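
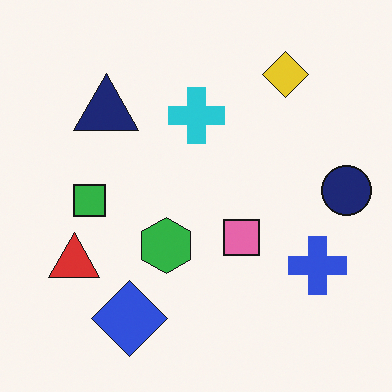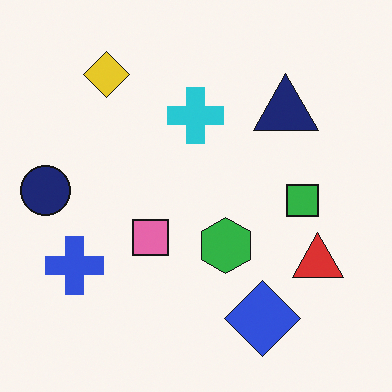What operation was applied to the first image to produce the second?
It was flipped horizontally (left ↔ right).

The navy circle is in the right of the first image and the left of the second — shapes on opposite sides of the vertical midline have swapped in a mirror flip.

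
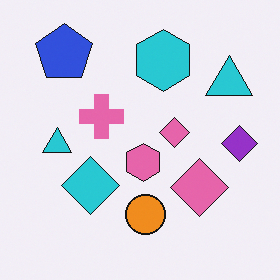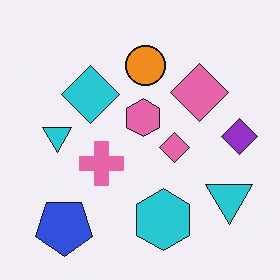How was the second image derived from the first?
Flipped vertically (top ↔ bottom).

The blue pentagon is in the top-left of the first image and the bottom-left of the second — shapes on opposite sides of the horizontal midline have swapped in a mirror flip.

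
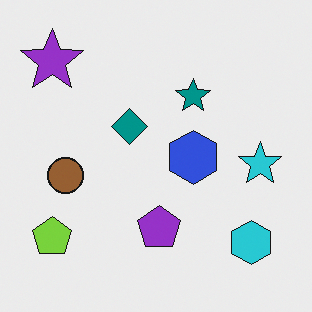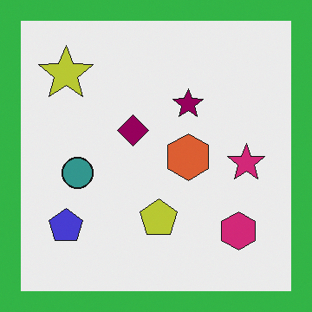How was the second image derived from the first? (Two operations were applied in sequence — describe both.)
The image was hue-shifted through roughly a third of the color wheel, then framed with a green border.

Every shape's color has rotated by the same amount around the hue wheel — a uniform hue shift. A solid green frame runs around the edge of the second image, with the content slightly shrunk inside it.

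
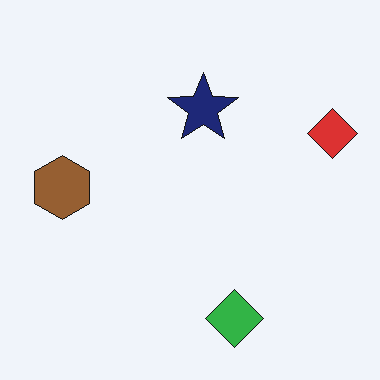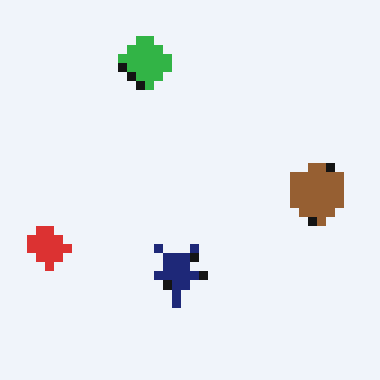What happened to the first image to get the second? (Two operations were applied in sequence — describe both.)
The transformation is: coarsely pixelated, then rotated 180°.

Shapes are reduced to large square blocks; fine edges and outlines are lost — a downscale-then-upscale (mosaic) effect. The red diamond sits in the right of the first image and the left of the second — consistent with a whole-image 180° rotation.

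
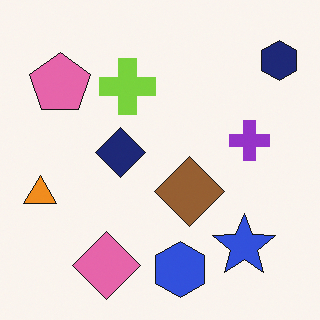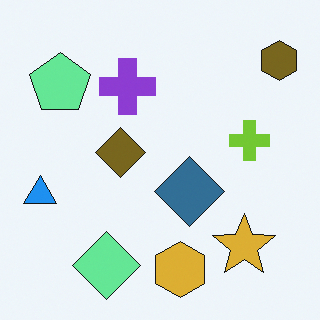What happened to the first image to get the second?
Hue-shifted by a large amount.

Every shape's color has rotated by the same amount around the hue wheel — a uniform hue shift.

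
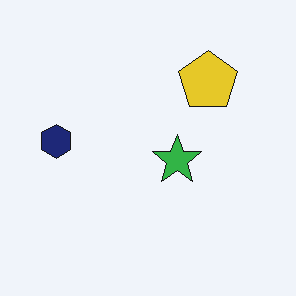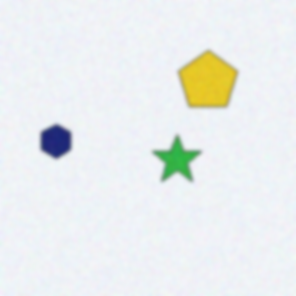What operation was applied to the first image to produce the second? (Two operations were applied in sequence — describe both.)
This is the original image degraded with subtle gaussian noise, then slightly softened.

Random speckle covers the whole image, including the flat background. Shape edges and outlines are uniformly softened across the whole image.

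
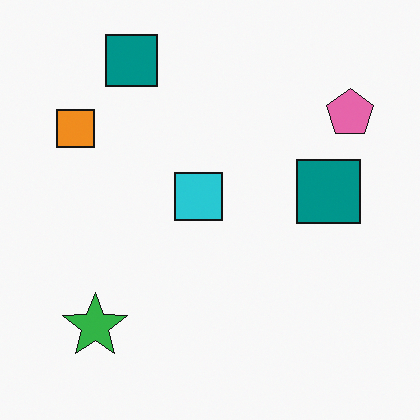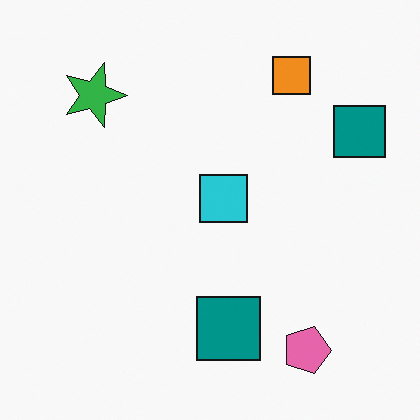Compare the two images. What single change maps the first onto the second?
The image was rotated 90° clockwise.

The pink pentagon sits in the top-right of the first image and the bottom-right of the second — consistent with a whole-image 90° clockwise rotation.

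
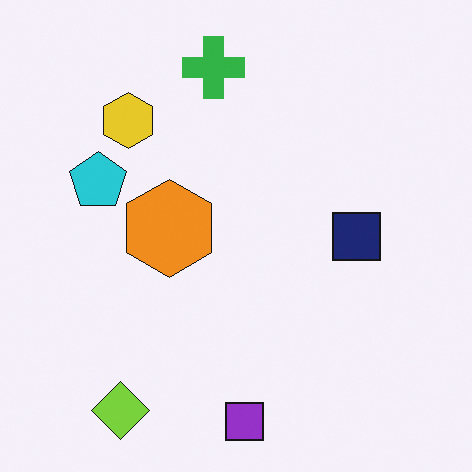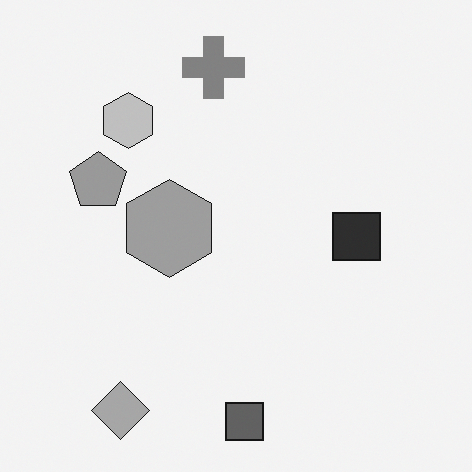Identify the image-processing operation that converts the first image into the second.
This is the original image converted to grayscale.

All color is removed — every shape is now a shade of grey.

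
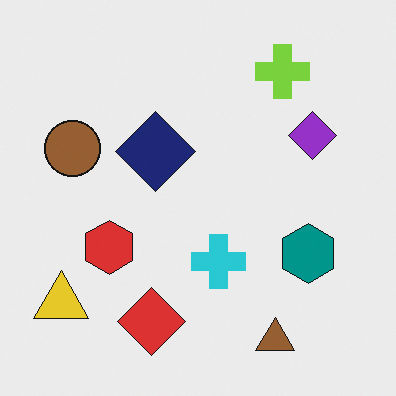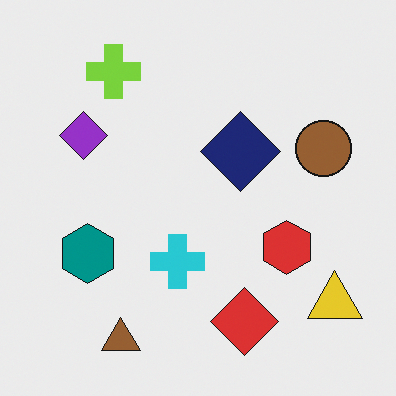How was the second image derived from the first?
Flipped horizontally (left ↔ right).

The yellow triangle is in the bottom-left of the first image and the bottom-right of the second — shapes on opposite sides of the vertical midline have swapped in a mirror flip.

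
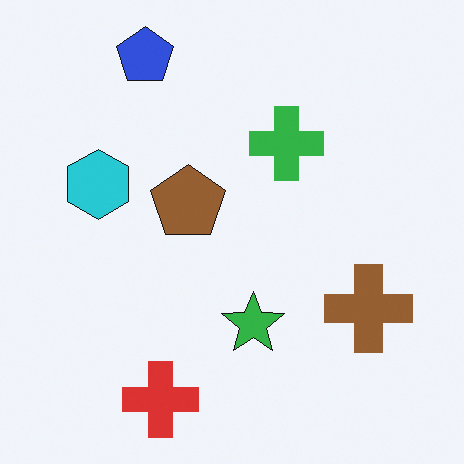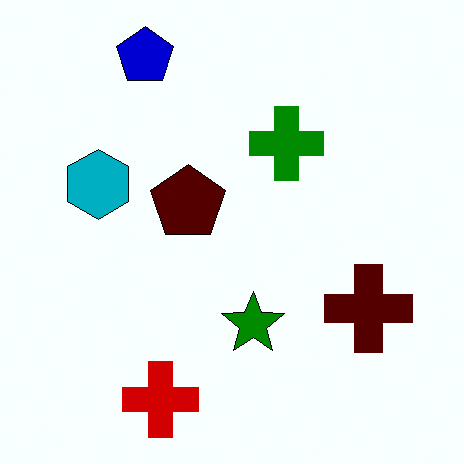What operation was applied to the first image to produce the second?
Given much higher contrast.

Tones are pushed away from mid-grey across the whole image — a global contrast change.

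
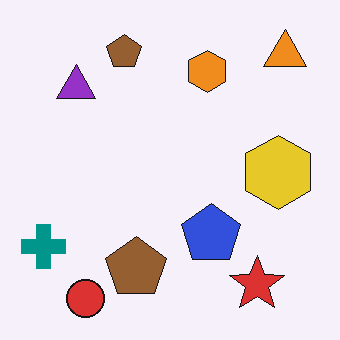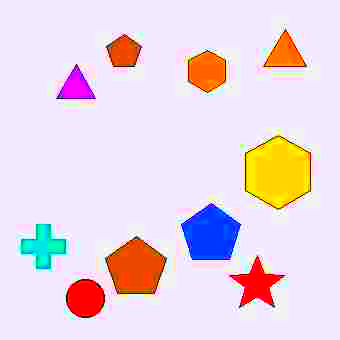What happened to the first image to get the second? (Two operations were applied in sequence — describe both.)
Degraded with heavy JPEG compression, then made much more vivid (saturation change).

Blocky 8×8 compression artifacts appear around shape edges and the flat background shows ringing — characteristic JPEG degradation. All colors are more vivid — a global saturation change.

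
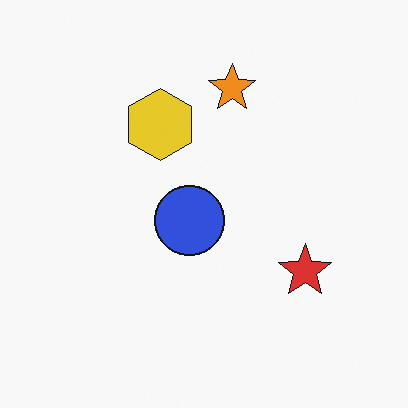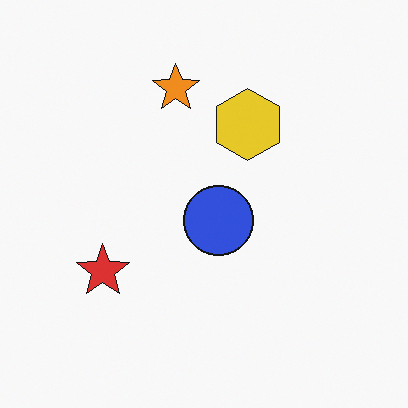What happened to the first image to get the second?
Flipped horizontally (left ↔ right).

The red star is in the right of the first image and the left of the second — shapes on opposite sides of the vertical midline have swapped in a mirror flip.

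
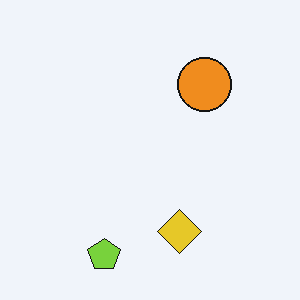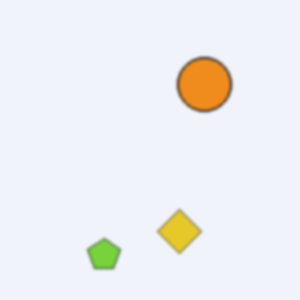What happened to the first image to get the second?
This is the original image lightly blurred.

Shape edges and outlines are uniformly softened across the whole image.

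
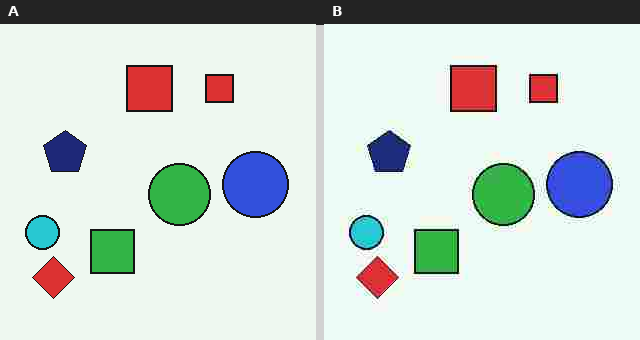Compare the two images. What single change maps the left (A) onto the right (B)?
The transformation is: heavily JPEG-compressed with obvious blocking artifacts.

Blocky 8×8 compression artifacts appear around shape edges and the flat background shows ringing — characteristic JPEG degradation.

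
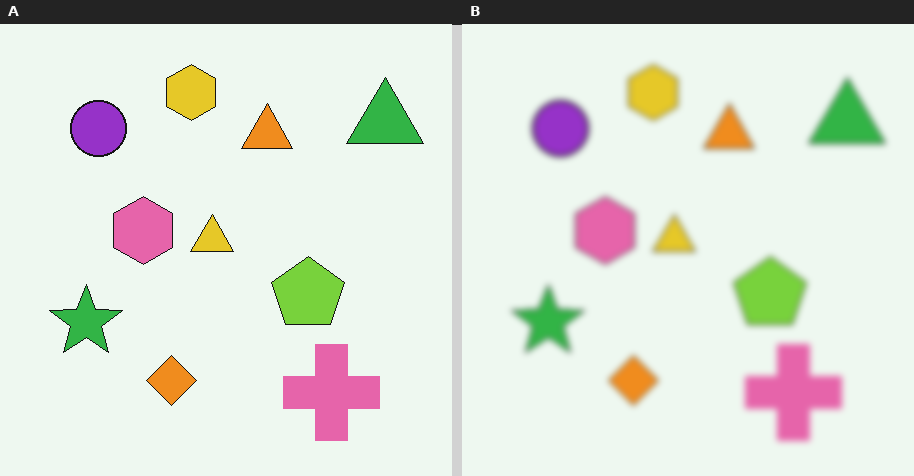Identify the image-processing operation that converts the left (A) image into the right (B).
The right (B) image is the left (A) moderately blurred.

Shape edges and outlines are uniformly softened across the whole image.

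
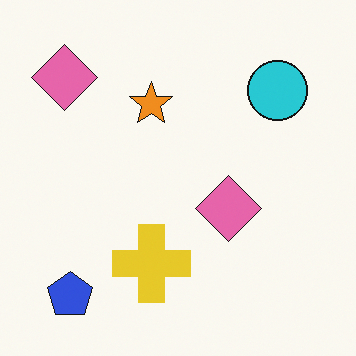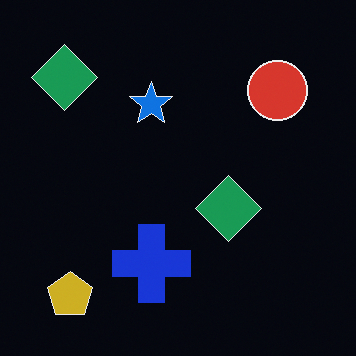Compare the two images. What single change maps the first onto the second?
The image was color-inverted (negative).

The light background has become dark and every shape's color is its complement — a photographic negative.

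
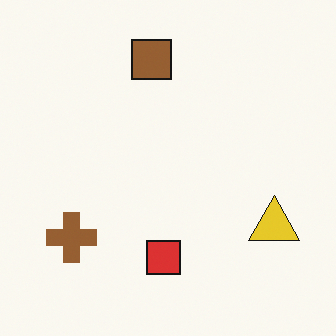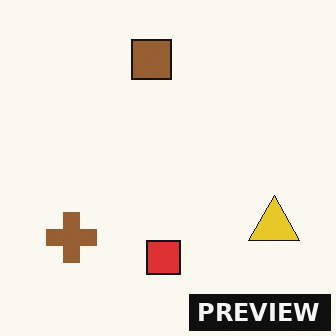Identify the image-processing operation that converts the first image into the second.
The image was watermarked with the text "PREVIEW" in the lower-right corner.

A dark label reading "PREVIEW" appears in the lower-right corner.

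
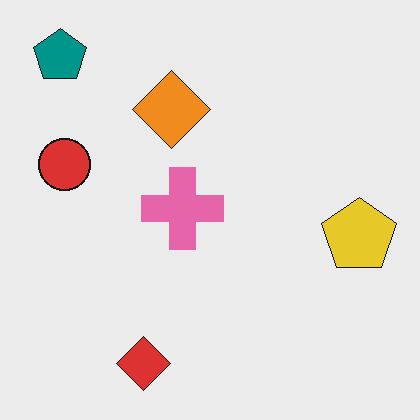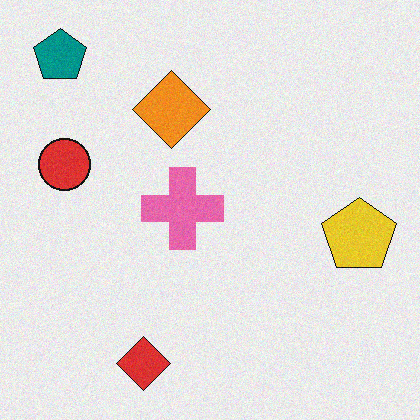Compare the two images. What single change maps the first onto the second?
Degraded with light additive noise.

Random speckle covers the whole image, including the flat background.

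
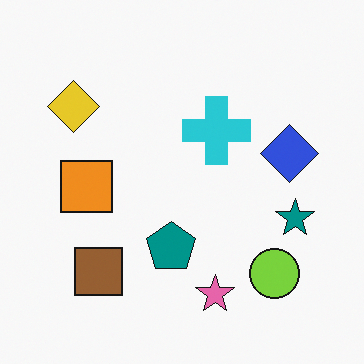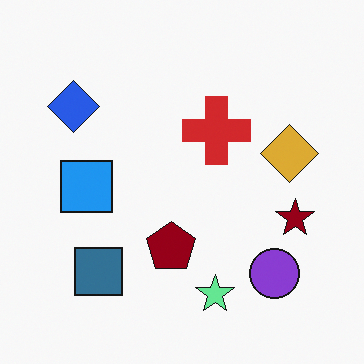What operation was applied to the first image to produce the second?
The second image is the first hue-shifted through roughly half the color wheel.

Every shape's color has rotated by the same amount around the hue wheel — a uniform hue shift.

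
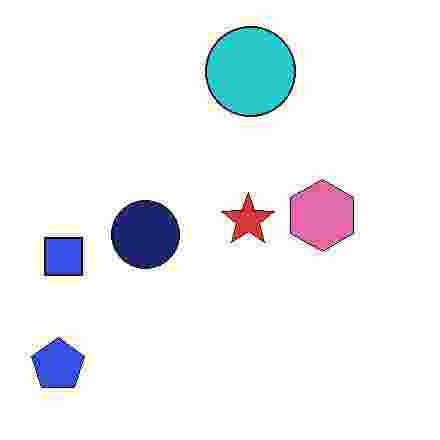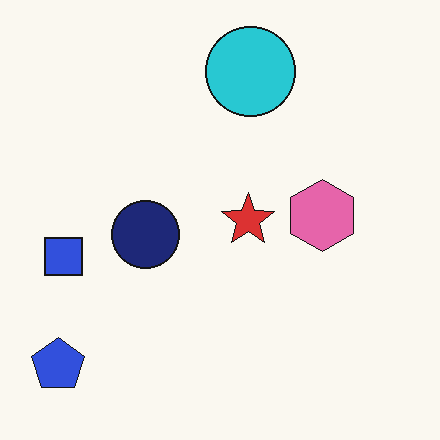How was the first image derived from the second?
The transformation is: heavily JPEG-compressed with obvious blocking artifacts.

Blocky 8×8 compression artifacts appear around shape edges and the flat background shows ringing — characteristic JPEG degradation.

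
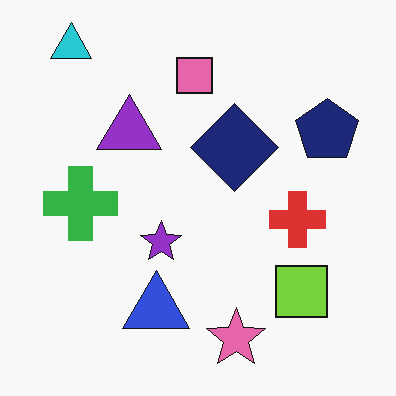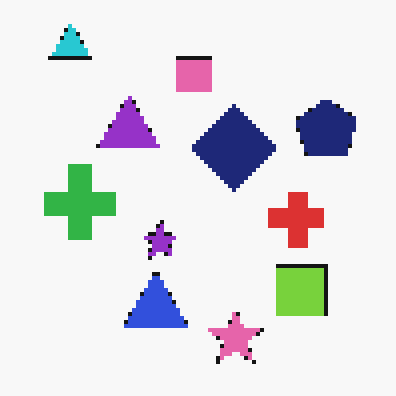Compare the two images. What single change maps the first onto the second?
It was mildly pixelated.

Shapes are reduced to large square blocks; fine edges and outlines are lost — a downscale-then-upscale (mosaic) effect.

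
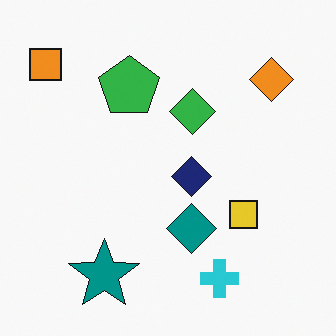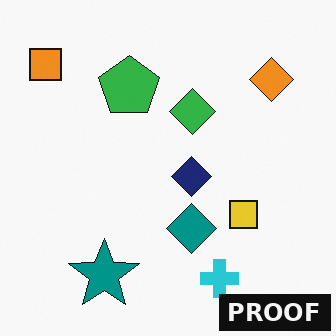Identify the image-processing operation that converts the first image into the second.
It was watermarked with the text "PROOF" in the lower-right corner.

A dark label reading "PROOF" appears in the lower-right corner.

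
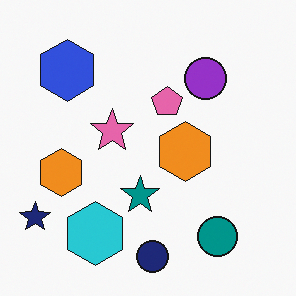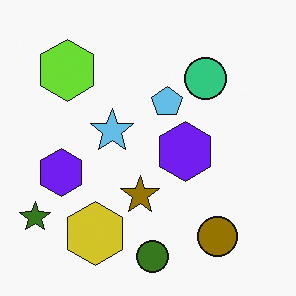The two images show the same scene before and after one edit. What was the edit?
The transformation is: hue-shifted through roughly half the color wheel.

Every shape's color has rotated by the same amount around the hue wheel — a uniform hue shift.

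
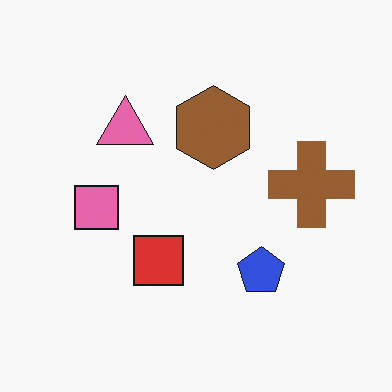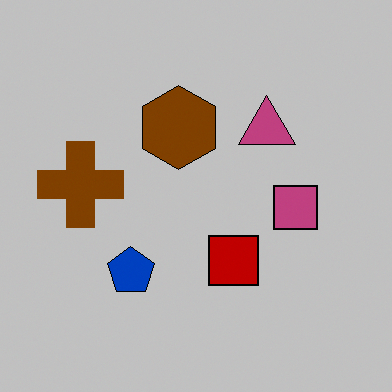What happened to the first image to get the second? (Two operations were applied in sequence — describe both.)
Aggressively posterized, then flipped horizontally (left ↔ right).

Each flat color has snapped to a coarser quantized level — most visibly, the near-white background has dropped to a flat grey. The brown cross is in the right of the first image and the left of the second — shapes on opposite sides of the vertical midline have swapped in a mirror flip.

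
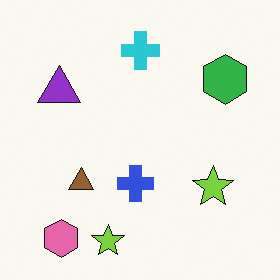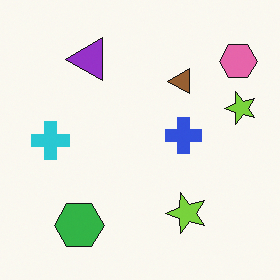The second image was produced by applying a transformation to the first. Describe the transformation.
Transposed (reflected across the top-left ↔ bottom-right diagonal).

Shapes have swapped their row and column positions — what was in the top-right is now in the bottom-left — a diagonal reflection.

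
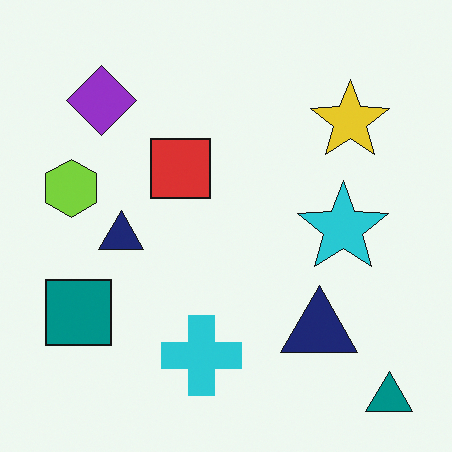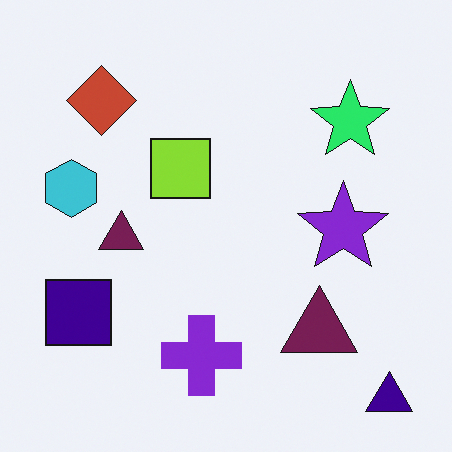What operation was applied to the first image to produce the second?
The image was hue-shifted noticeably.

Every shape's color has rotated by the same amount around the hue wheel — a uniform hue shift.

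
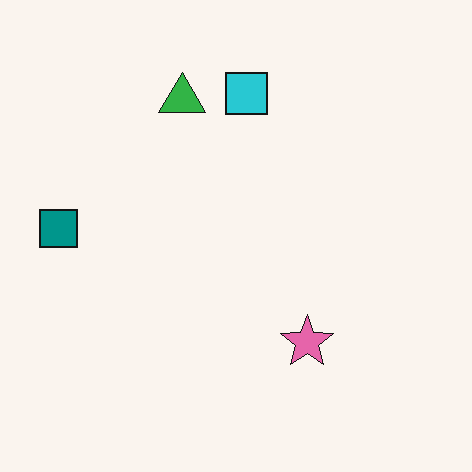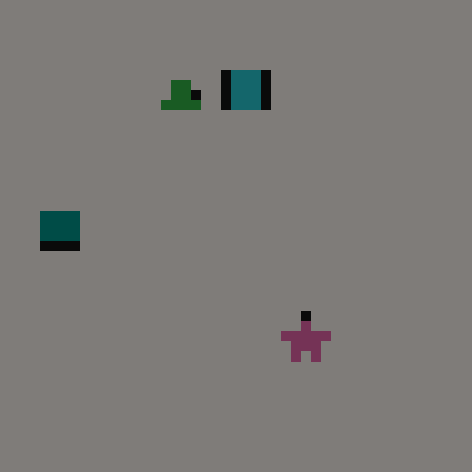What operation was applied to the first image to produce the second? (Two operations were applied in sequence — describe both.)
Heavily pixelated into large blocks, then noticeably darkened.

Shapes are reduced to large square blocks; fine edges and outlines are lost — a downscale-then-upscale (mosaic) effect. Every pixel — background and shapes alike — is uniformly darkened.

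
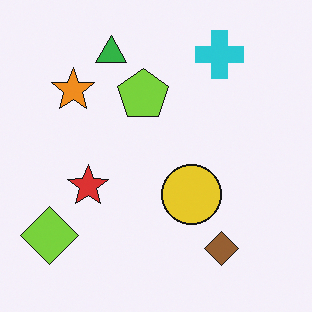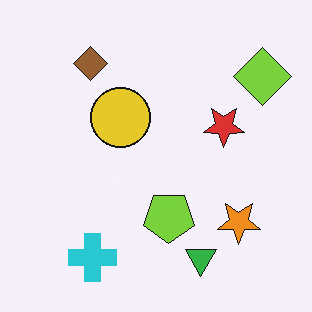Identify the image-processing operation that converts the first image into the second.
The second image is the first rotated 180°.

The lime diamond sits in the bottom-left of the first image and the top-right of the second — consistent with a whole-image 180° rotation.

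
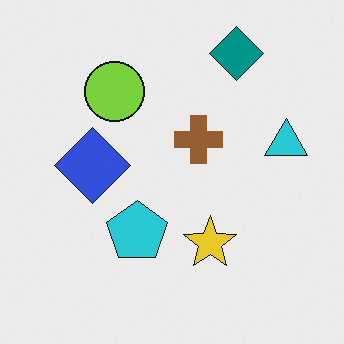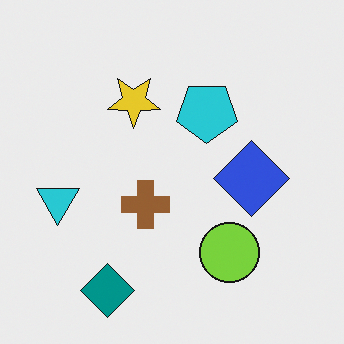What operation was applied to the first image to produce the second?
This is the original image rotated 180°.

The teal diamond sits in the top-right of the first image and the bottom-left of the second — consistent with a whole-image 180° rotation.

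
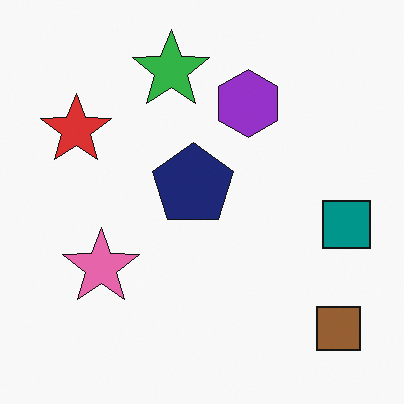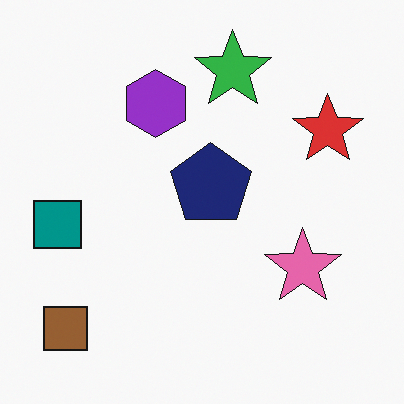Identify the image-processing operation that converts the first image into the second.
It was flipped horizontally (left ↔ right).

The teal square is in the right of the first image and the left of the second — shapes on opposite sides of the vertical midline have swapped in a mirror flip.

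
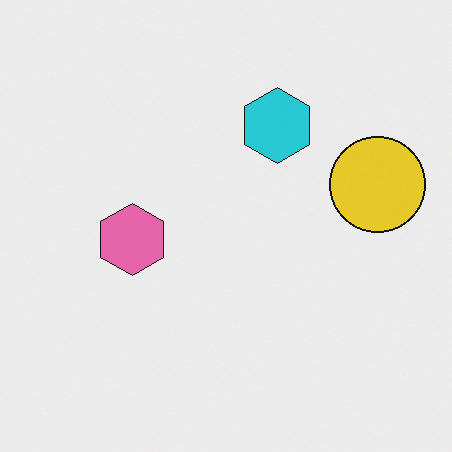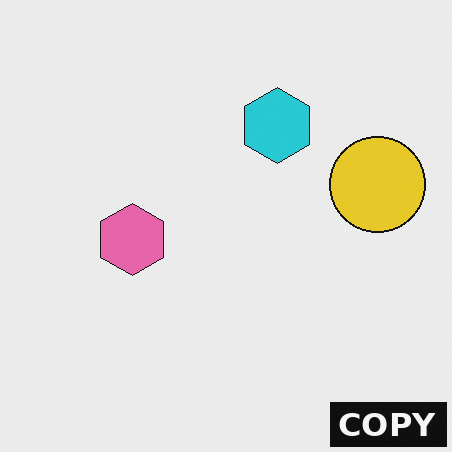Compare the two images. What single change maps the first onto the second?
It was watermarked with the text "COPY" in the lower-right corner.

A dark label reading "COPY" appears in the lower-right corner.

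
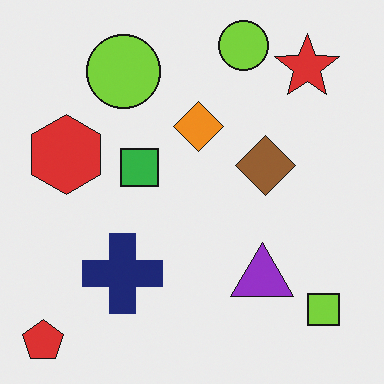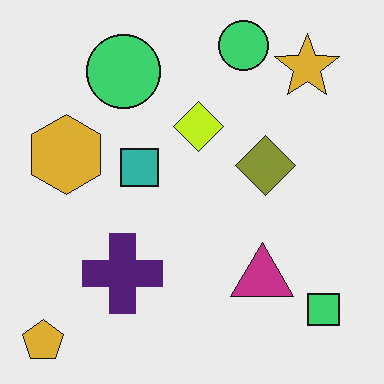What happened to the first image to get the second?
The image was hue-shifted slightly.

Every shape's color has rotated by the same amount around the hue wheel — a uniform hue shift.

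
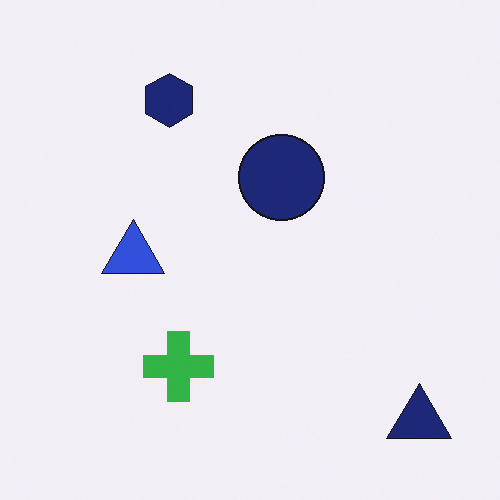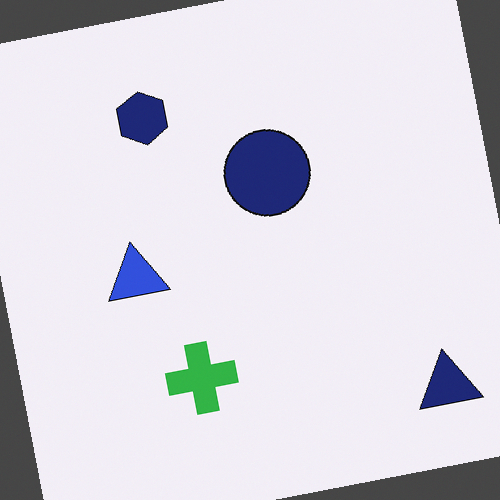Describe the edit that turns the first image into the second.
The image was rotated counter-clockwise by a slight angle.

Every shape is tilted by the same angle and the image corners show triangular fill wedges — a whole-image rotation by a non-right angle.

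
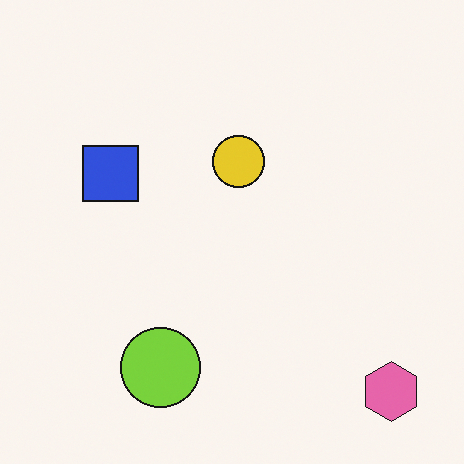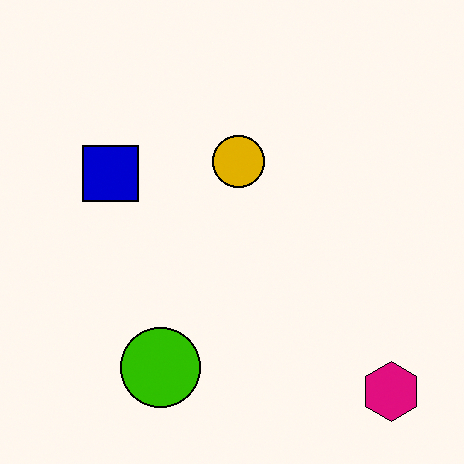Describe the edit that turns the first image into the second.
This is the original image boosted in contrast.

Tones are pushed away from mid-grey across the whole image — a global contrast change.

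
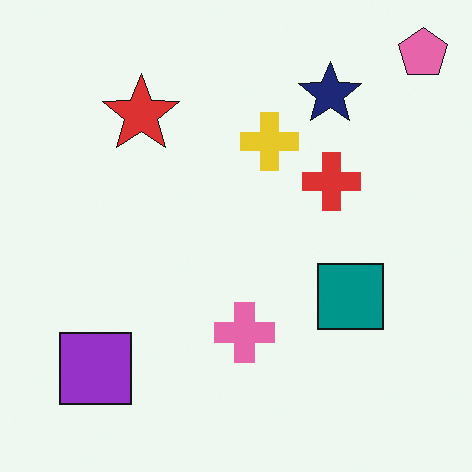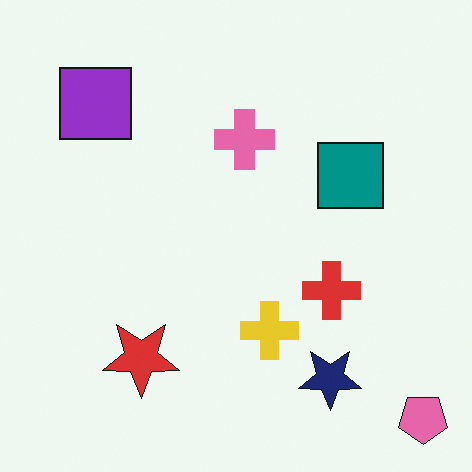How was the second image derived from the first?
The image was flipped vertically (top ↔ bottom).

The pink pentagon is in the top-right of the first image and the bottom-right of the second — shapes on opposite sides of the horizontal midline have swapped in a mirror flip.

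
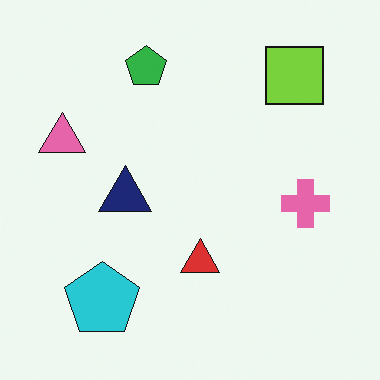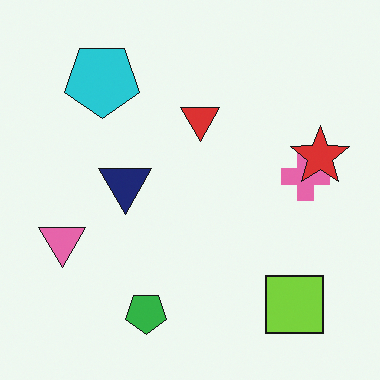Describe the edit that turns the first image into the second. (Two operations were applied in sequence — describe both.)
The image was flipped vertically (top ↔ bottom), then overlaid with an additional red star.

The green pentagon is in the top of the first image and the bottom of the second — shapes on opposite sides of the horizontal midline have swapped in a mirror flip. A red star appears in the second image that is absent from the first.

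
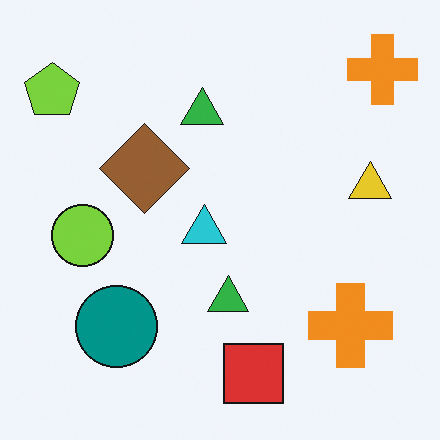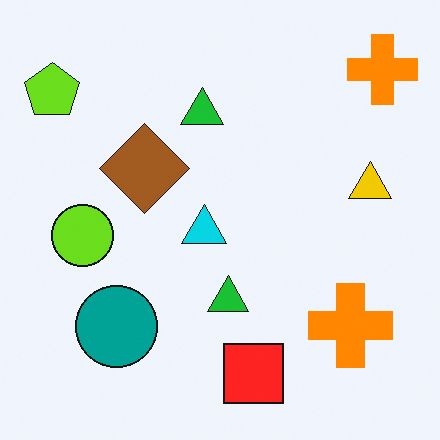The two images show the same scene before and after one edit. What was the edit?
Slightly oversaturated.

All colors are more vivid — a global saturation change.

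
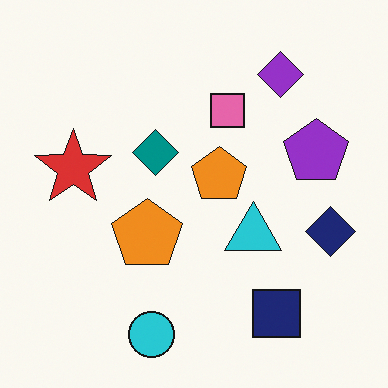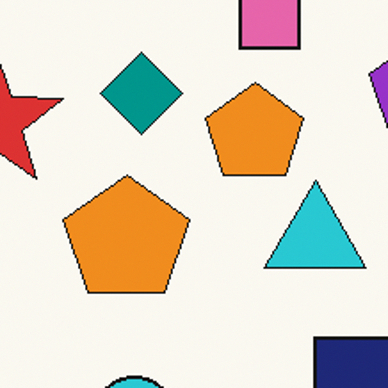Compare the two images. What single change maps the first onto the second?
This is the original image cropped to a noticeably smaller region and rescaled.

The visible shapes are larger and the field of view is narrower; shapes near the original edges may be partly or wholly outside the frame — a crop-and-rescale.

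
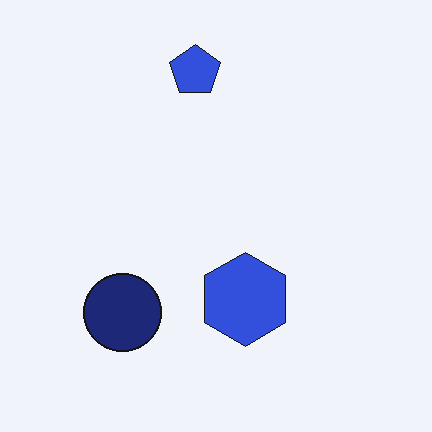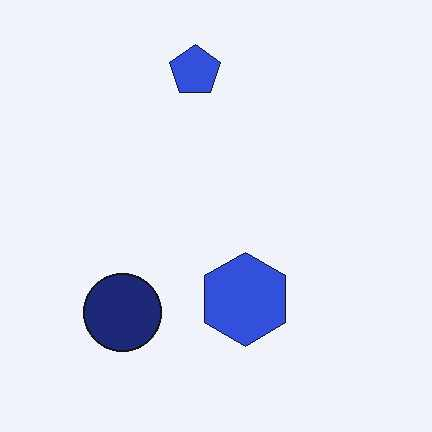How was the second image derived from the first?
The transformation is: given moderate JPEG compression.

Blocky 8×8 compression artifacts appear around shape edges and the flat background shows ringing — characteristic JPEG degradation.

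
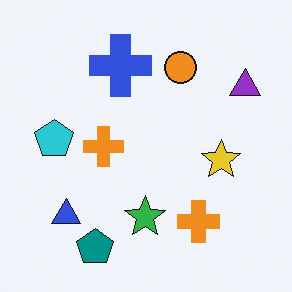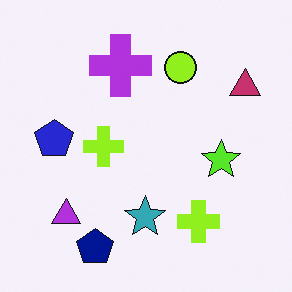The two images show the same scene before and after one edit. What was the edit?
It was hue-shifted by a small amount.

Every shape's color has rotated by the same amount around the hue wheel — a uniform hue shift.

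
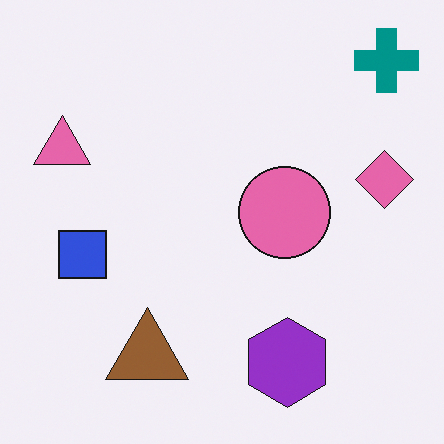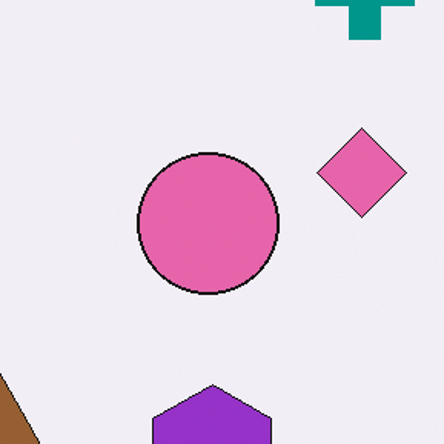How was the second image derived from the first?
This is the original image cropped to a modestly smaller region and rescaled.

The visible shapes are larger and the field of view is narrower; shapes near the original edges may be partly or wholly outside the frame — a crop-and-rescale.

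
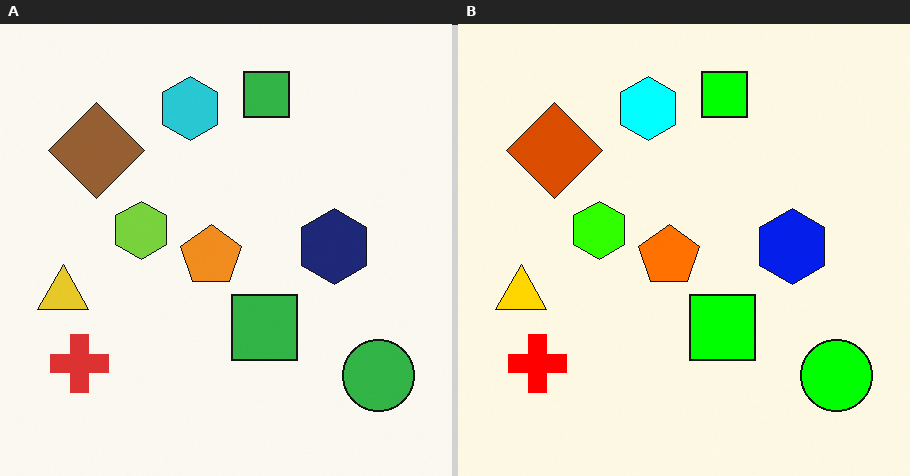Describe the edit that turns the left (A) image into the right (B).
The image was heavily oversaturated.

All colors are more vivid — a global saturation change.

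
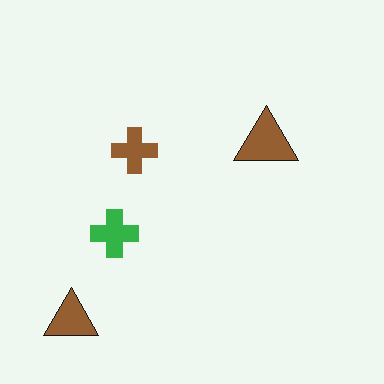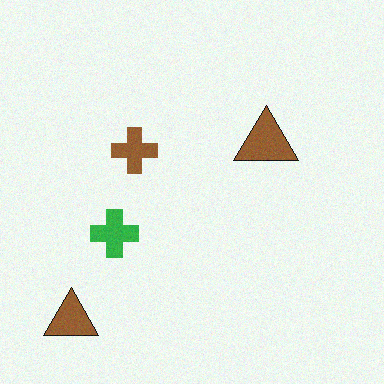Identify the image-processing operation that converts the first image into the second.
It was degraded with subtle gaussian noise.

Random speckle covers the whole image, including the flat background.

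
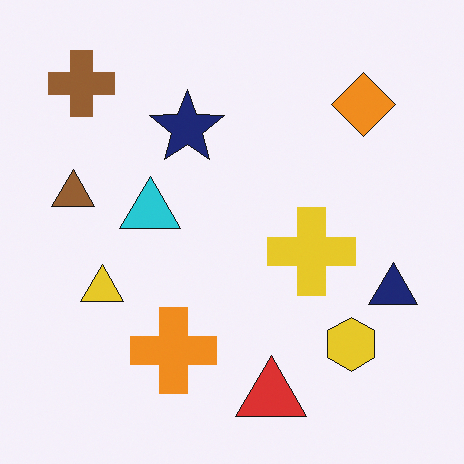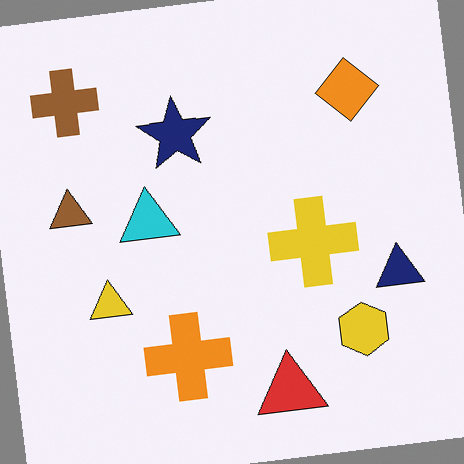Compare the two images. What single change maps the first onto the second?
The transformation is: rotated counter-clockwise by a small amount.

Every shape is tilted by the same angle and the image corners show triangular fill wedges — a whole-image rotation by a non-right angle.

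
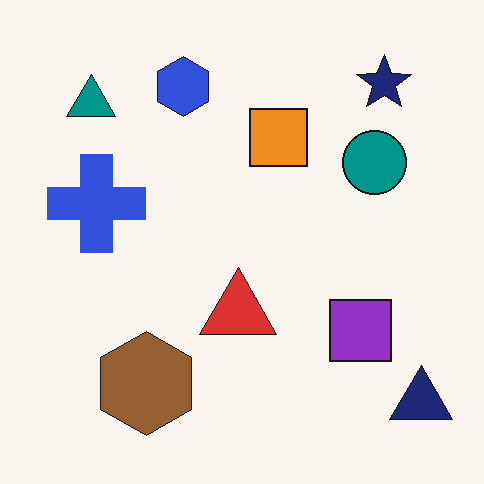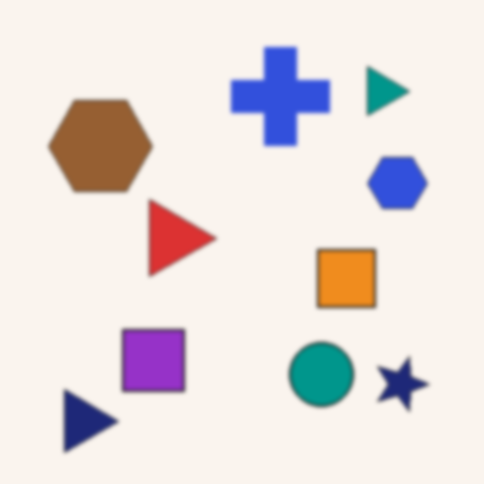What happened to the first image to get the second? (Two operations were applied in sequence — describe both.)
It was lightly blurred, then rotated 90° clockwise.

Shape edges and outlines are uniformly softened across the whole image. The navy triangle sits in the bottom-right of the first image and the bottom-left of the second — consistent with a whole-image 90° clockwise rotation.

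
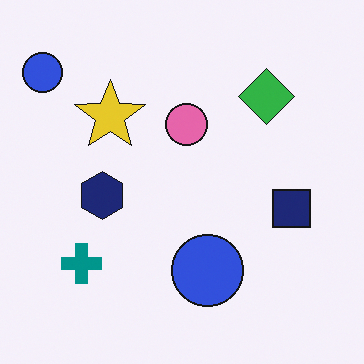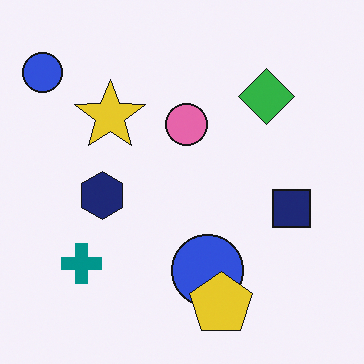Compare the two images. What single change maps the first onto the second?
The transformation is: overlaid with an additional yellow pentagon.

A yellow pentagon appears in the second image that is absent from the first.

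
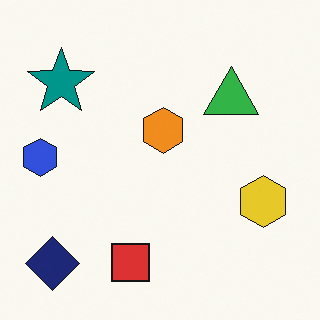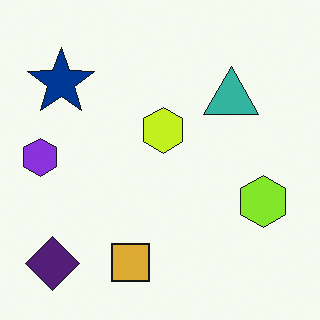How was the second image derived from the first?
Hue-shifted slightly.

Every shape's color has rotated by the same amount around the hue wheel — a uniform hue shift.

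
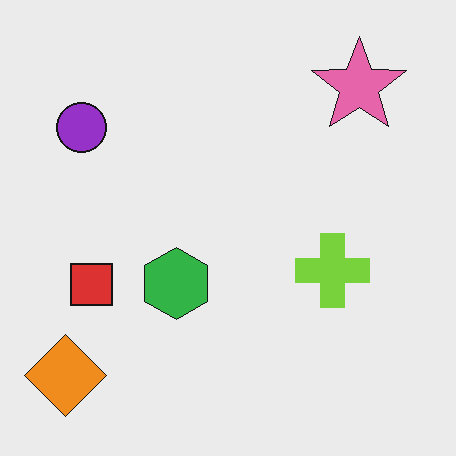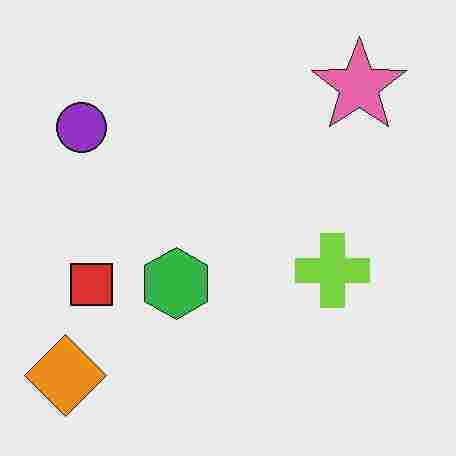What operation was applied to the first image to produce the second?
It was degraded with heavy JPEG compression.

Blocky 8×8 compression artifacts appear around shape edges and the flat background shows ringing — characteristic JPEG degradation.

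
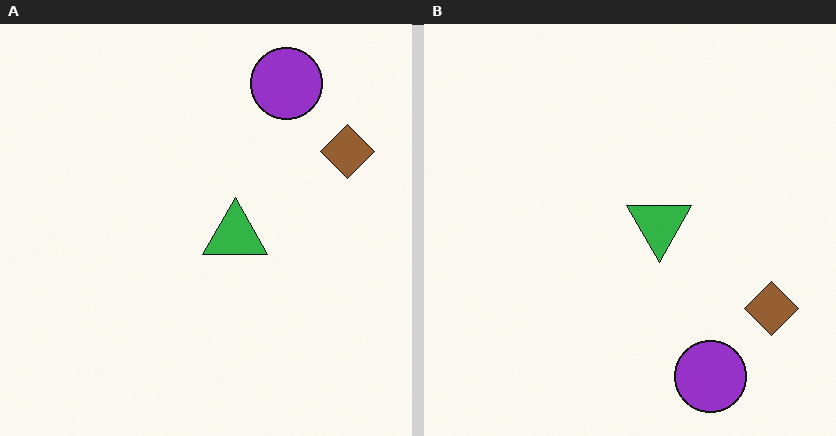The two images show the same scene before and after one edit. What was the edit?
The image was flipped vertically (top ↔ bottom).

The purple circle is in the top-right of the left (A) image and the bottom-right of the right (B) — shapes on opposite sides of the horizontal midline have swapped in a mirror flip.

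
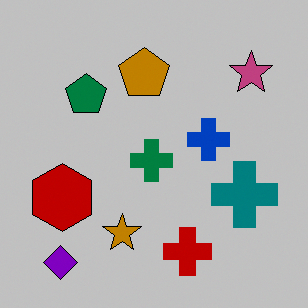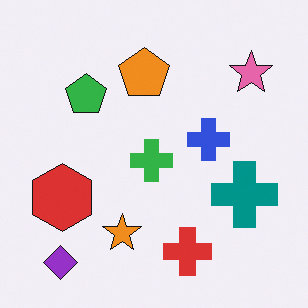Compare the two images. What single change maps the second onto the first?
This is the original image heavily posterized to just a handful of flat colors.

Each flat color has snapped to a coarser quantized level — most visibly, the near-white background has dropped to a flat grey.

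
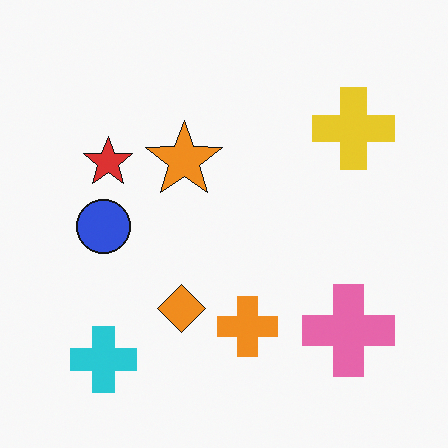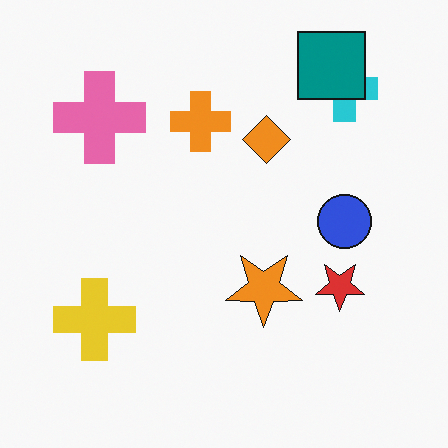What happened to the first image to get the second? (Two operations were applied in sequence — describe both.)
The image was rotated 180°, then overlaid with an additional teal square.

The cyan cross sits in the bottom-left of the first image and the top-right of the second — consistent with a whole-image 180° rotation. A teal square appears in the second image that is absent from the first.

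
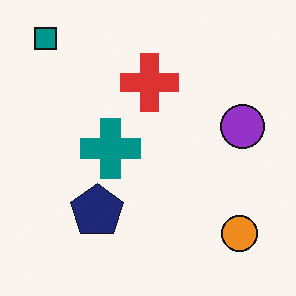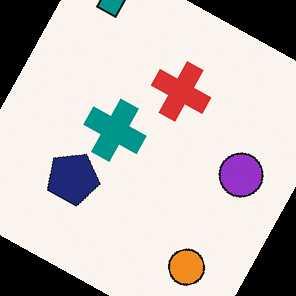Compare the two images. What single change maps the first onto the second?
The image was rotated clockwise by a clearly visible amount.

Every shape is tilted by the same angle and the image corners show triangular fill wedges — a whole-image rotation by a non-right angle.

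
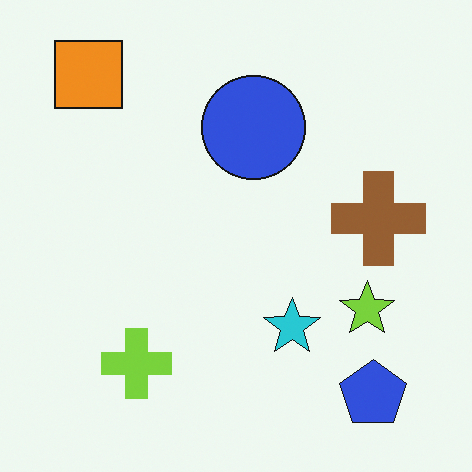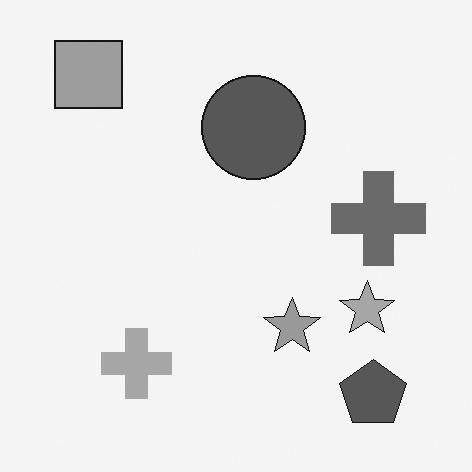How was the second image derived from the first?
The transformation is: converted to grayscale.

All color is removed — every shape is now a shade of grey.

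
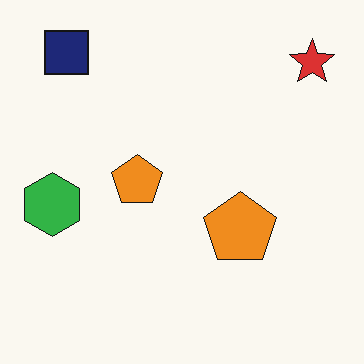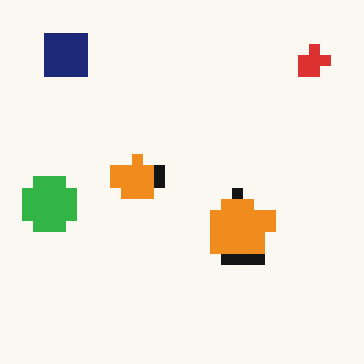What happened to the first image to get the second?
It was coarsely pixelated.

Shapes are reduced to large square blocks; fine edges and outlines are lost — a downscale-then-upscale (mosaic) effect.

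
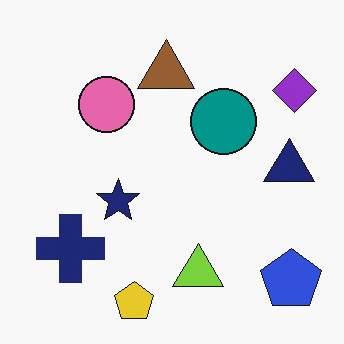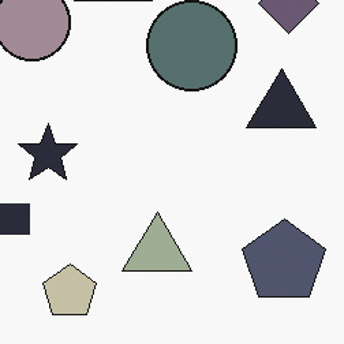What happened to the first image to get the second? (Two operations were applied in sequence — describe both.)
This is the original image heavily desaturated, then cropped slightly and scaled back up.

All colors are more muted and greyish — a global saturation change. The visible shapes are larger and the field of view is narrower; shapes near the original edges may be partly or wholly outside the frame — a crop-and-rescale.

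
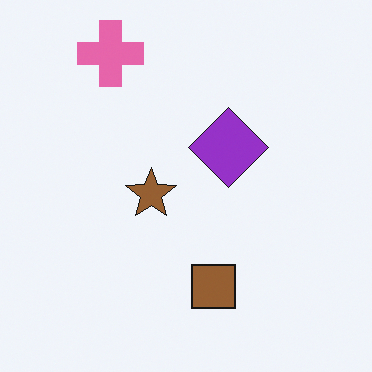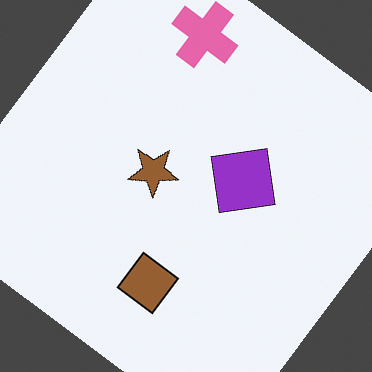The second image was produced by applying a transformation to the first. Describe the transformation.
Rotated clockwise by a large amount — several tens of degrees.

Every shape is tilted by the same angle and the image corners show triangular fill wedges — a whole-image rotation by a non-right angle.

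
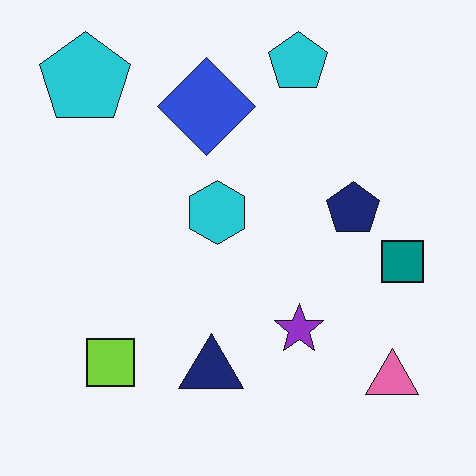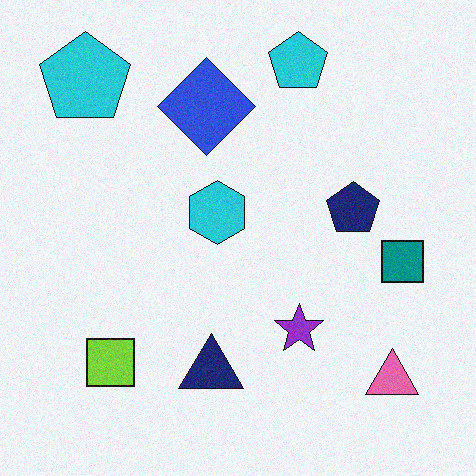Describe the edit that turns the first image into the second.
The transformation is: degraded with subtle gaussian noise.

Random speckle covers the whole image, including the flat background.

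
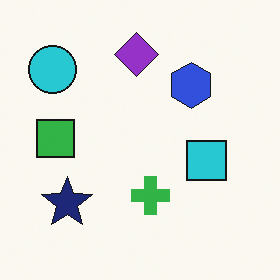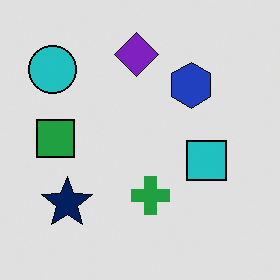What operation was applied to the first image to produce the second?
Moderately posterized.

Each flat color has snapped to a coarser quantized level — most visibly, the near-white background has dropped to a flat grey.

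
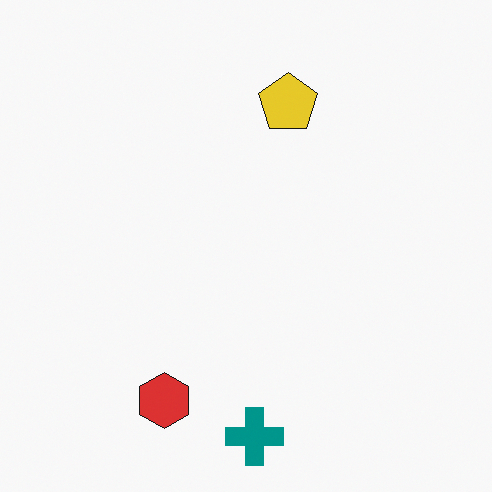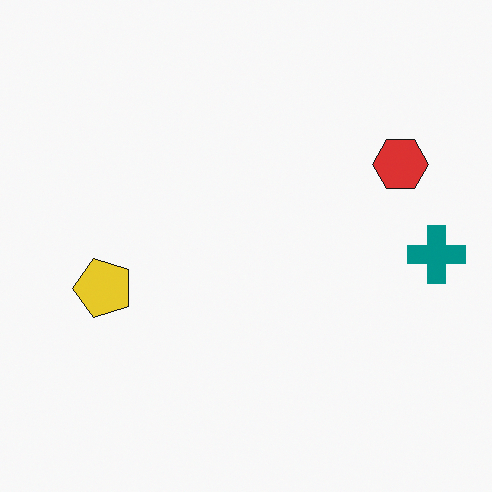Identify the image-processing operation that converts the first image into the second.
This is the original image transposed (reflected across the top-left ↔ bottom-right diagonal).

Shapes have swapped their row and column positions — what was in the top-right is now in the bottom-left — a diagonal reflection.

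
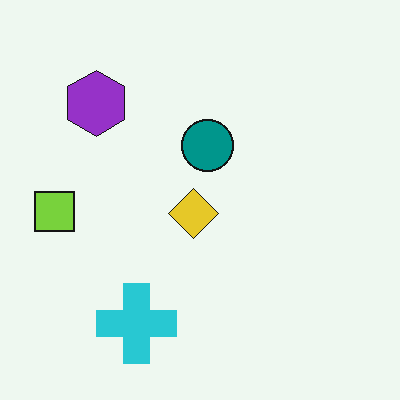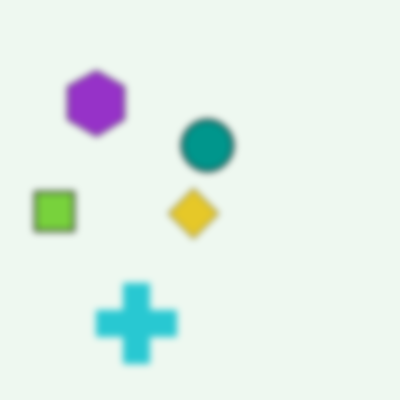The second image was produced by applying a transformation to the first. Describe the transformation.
Noticeably gaussian-blurred.

Shape edges and outlines are uniformly softened across the whole image.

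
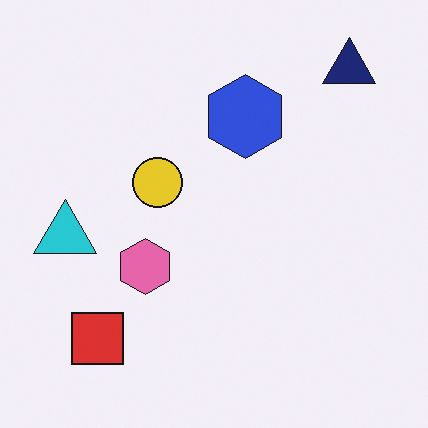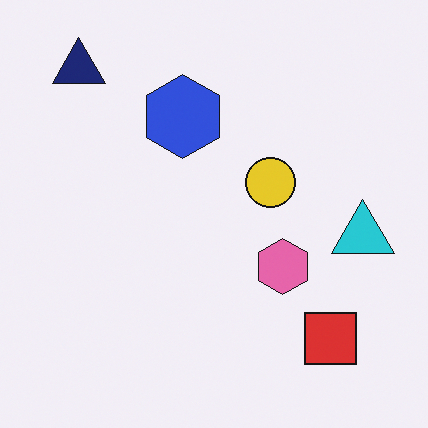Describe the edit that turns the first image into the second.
It was flipped horizontally (left ↔ right).

The cyan triangle is in the left of the first image and the right of the second — shapes on opposite sides of the vertical midline have swapped in a mirror flip.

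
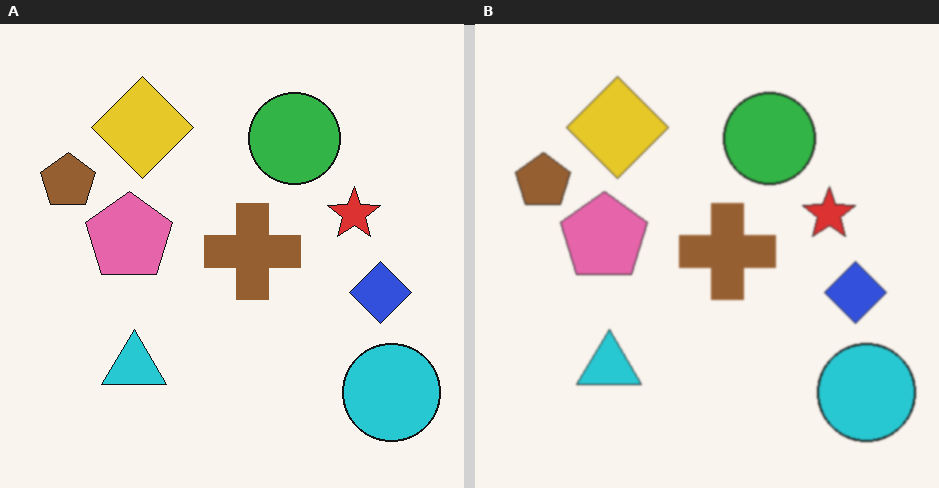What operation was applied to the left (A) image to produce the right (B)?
Lightly blurred.

Shape edges and outlines are uniformly softened across the whole image.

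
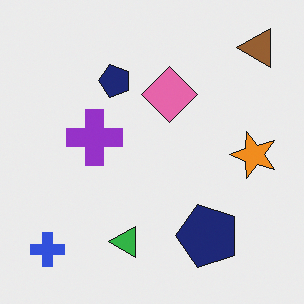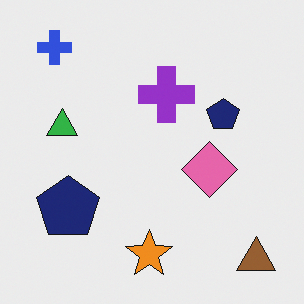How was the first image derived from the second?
The first image is the second rotated 90° counter-clockwise.

The brown triangle sits in the bottom-right of the second image and the top-right of the first — consistent with a whole-image 90° counter-clockwise rotation.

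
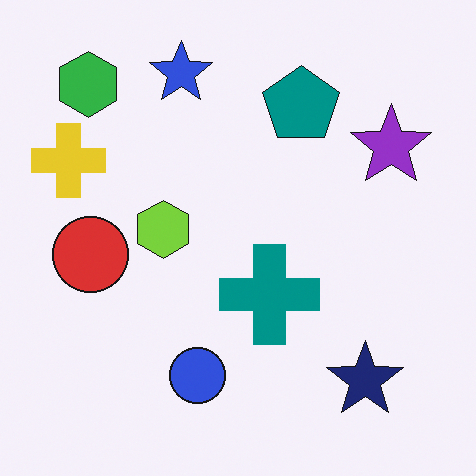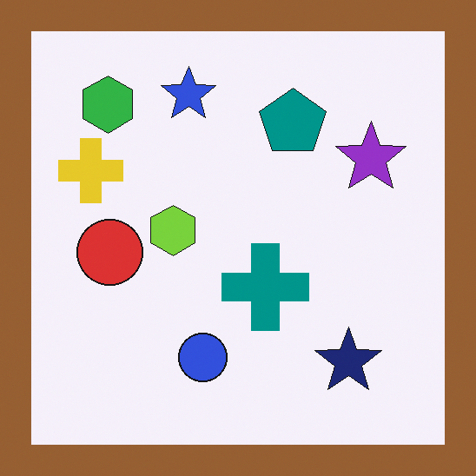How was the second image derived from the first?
This is the original image framed with a brown border.

A solid brown frame runs around the edge of the second image, with the content slightly shrunk inside it.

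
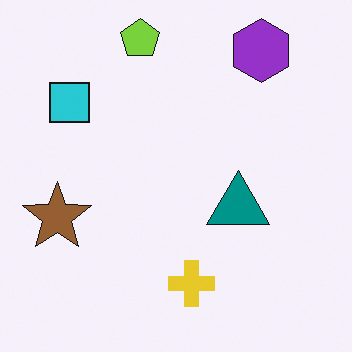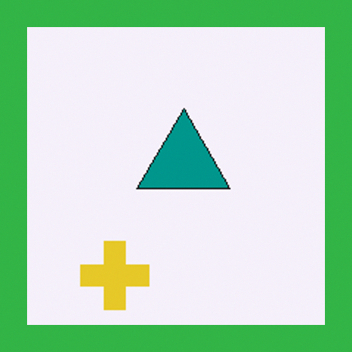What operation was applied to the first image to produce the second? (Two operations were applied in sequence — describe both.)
It was cropped tightly and scaled back up, then framed with a green border.

The visible shapes are larger and the field of view is narrower; shapes near the original edges may be partly or wholly outside the frame — a crop-and-rescale. A solid green frame runs around the edge of the second image, with the content slightly shrunk inside it.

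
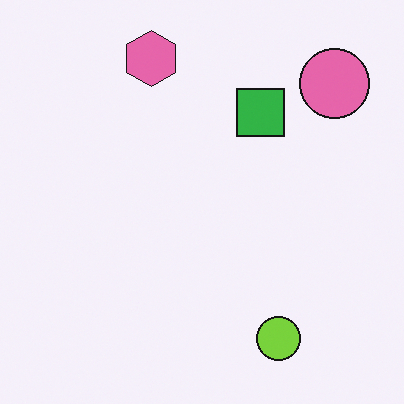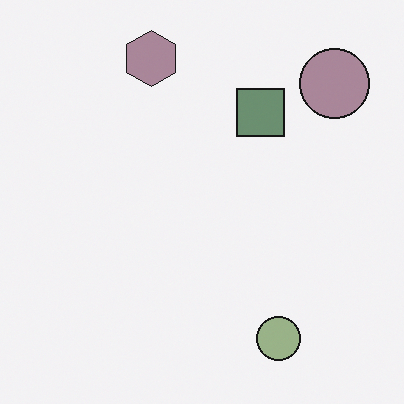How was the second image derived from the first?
This is the original image made much more muted (saturation change).

All colors are more muted and greyish — a global saturation change.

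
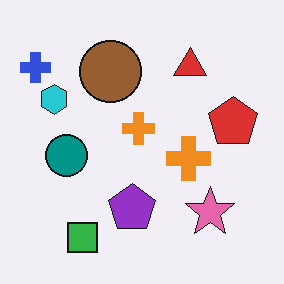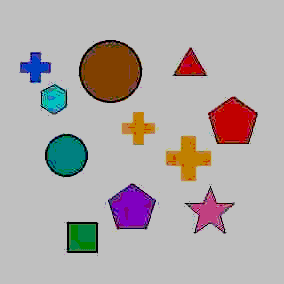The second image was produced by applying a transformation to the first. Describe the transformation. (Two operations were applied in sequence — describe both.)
The transformation is: heavily JPEG-compressed with obvious blocking artifacts, then aggressively posterized.

Blocky 8×8 compression artifacts appear around shape edges and the flat background shows ringing — characteristic JPEG degradation. Each flat color has snapped to a coarser quantized level — most visibly, the near-white background has dropped to a flat grey.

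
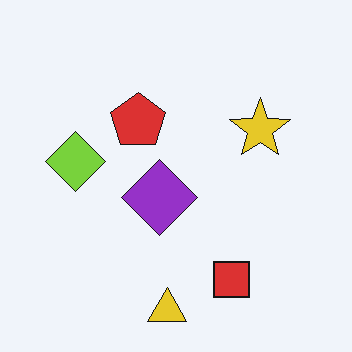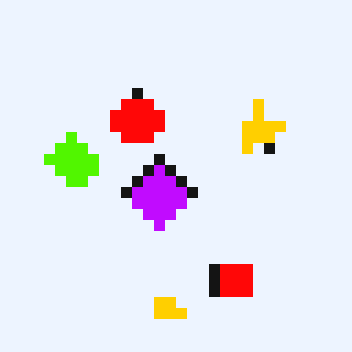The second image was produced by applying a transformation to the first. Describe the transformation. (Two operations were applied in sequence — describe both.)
The image was coarsely pixelated, then heavily oversaturated.

Shapes are reduced to large square blocks; fine edges and outlines are lost — a downscale-then-upscale (mosaic) effect. All colors are more vivid — a global saturation change.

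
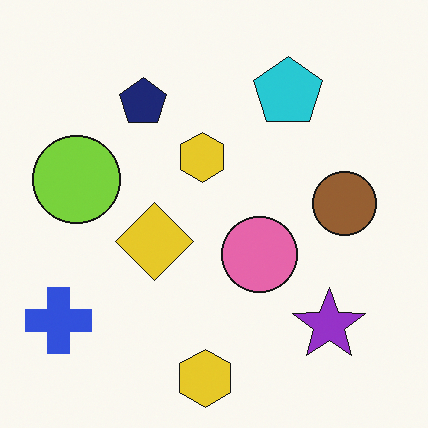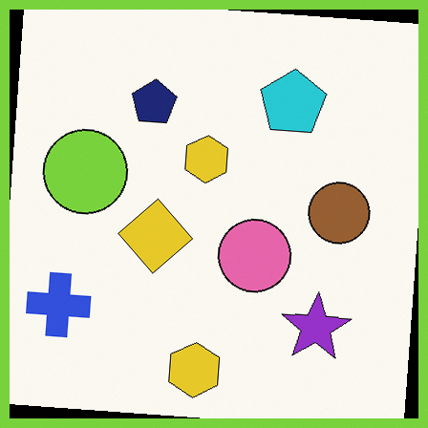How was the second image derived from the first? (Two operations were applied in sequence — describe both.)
Rotated clockwise by a small amount, then framed with a lime border.

Every shape is tilted by the same angle and the image corners show triangular fill wedges — a whole-image rotation by a non-right angle. A solid lime frame runs around the edge of the second image, with the content slightly shrunk inside it.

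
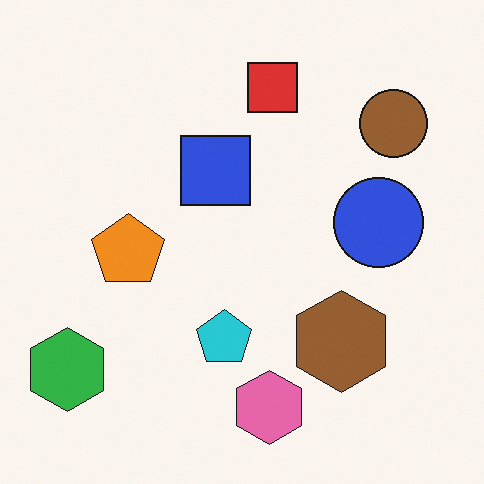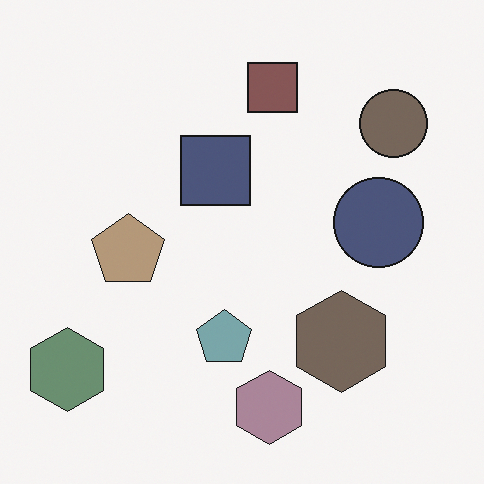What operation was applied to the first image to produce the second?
It was heavily desaturated.

All colors are more muted and greyish — a global saturation change.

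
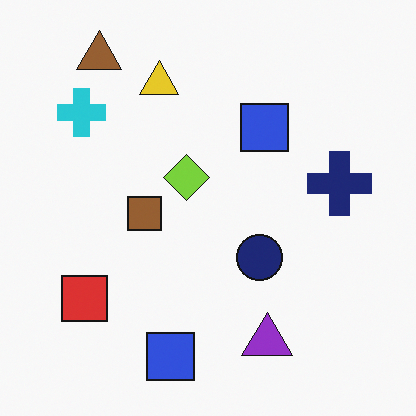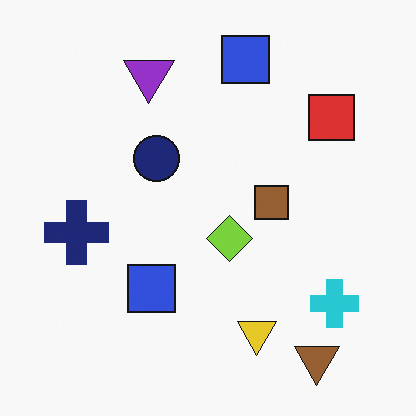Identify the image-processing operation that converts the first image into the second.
The transformation is: rotated 180°.

The brown triangle sits in the top-left of the first image and the bottom-right of the second — consistent with a whole-image 180° rotation.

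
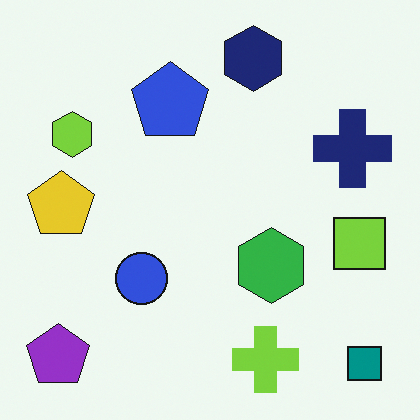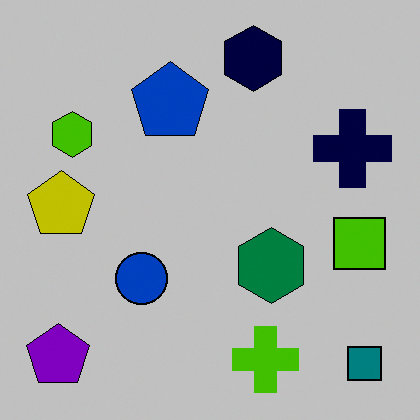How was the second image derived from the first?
The transformation is: aggressively posterized.

Each flat color has snapped to a coarser quantized level — most visibly, the near-white background has dropped to a flat grey.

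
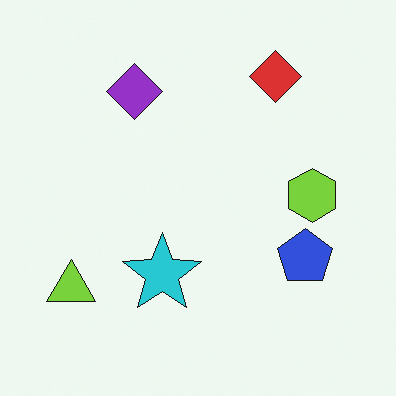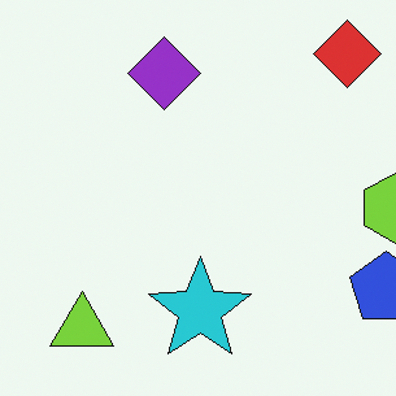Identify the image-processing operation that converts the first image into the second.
This is the original image cropped slightly and scaled back up.

The visible shapes are larger and the field of view is narrower; shapes near the original edges may be partly or wholly outside the frame — a crop-and-rescale.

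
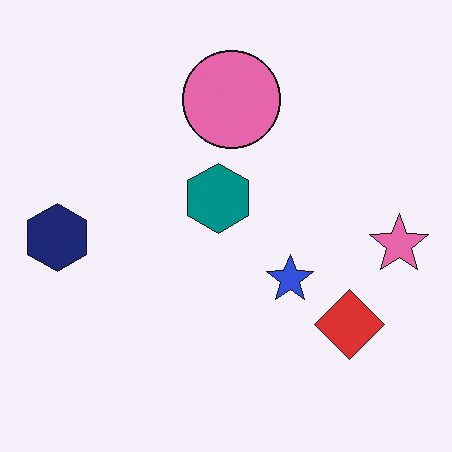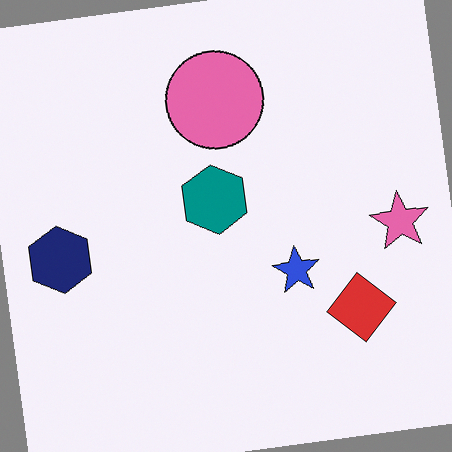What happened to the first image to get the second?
This is the original image rotated counter-clockwise by a few degrees.

Every shape is tilted by the same angle and the image corners show triangular fill wedges — a whole-image rotation by a non-right angle.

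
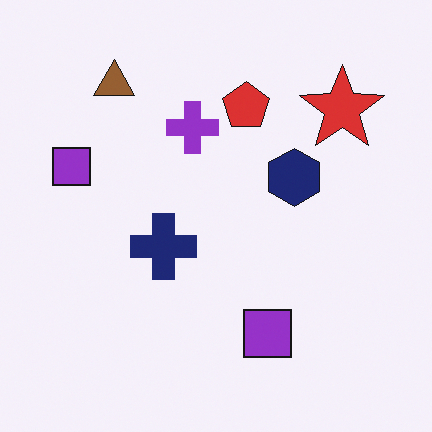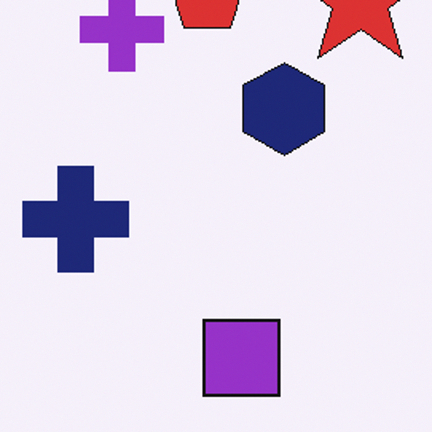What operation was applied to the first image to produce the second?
The image was cropped to a modestly smaller region and rescaled.

The visible shapes are larger and the field of view is narrower; shapes near the original edges may be partly or wholly outside the frame — a crop-and-rescale.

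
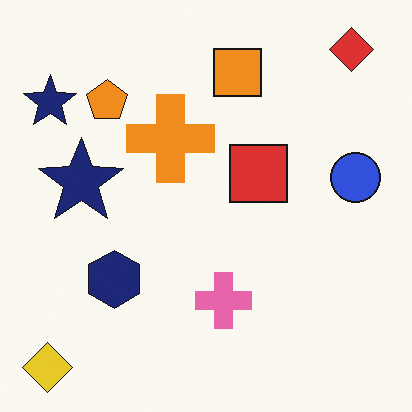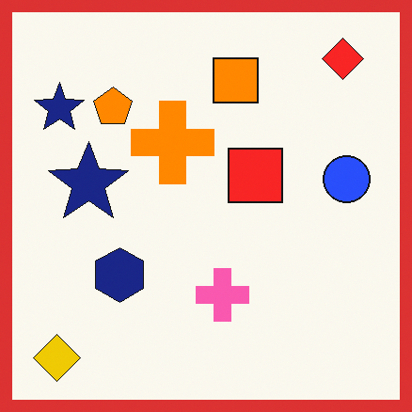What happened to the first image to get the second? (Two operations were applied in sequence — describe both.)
The image was slightly oversaturated, then framed with a red border.

All colors are more vivid — a global saturation change. A solid red frame runs around the edge of the second image, with the content slightly shrunk inside it.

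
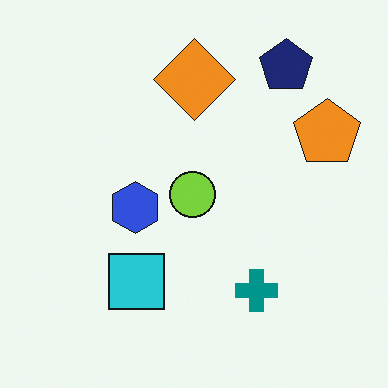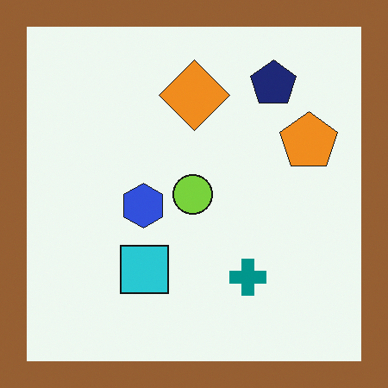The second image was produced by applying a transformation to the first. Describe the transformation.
It was framed with a brown border.

A solid brown frame runs around the edge of the second image, with the content slightly shrunk inside it.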